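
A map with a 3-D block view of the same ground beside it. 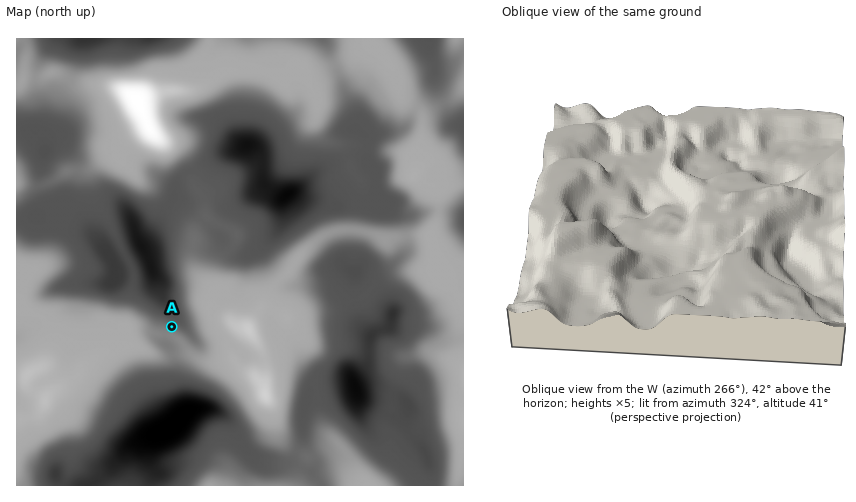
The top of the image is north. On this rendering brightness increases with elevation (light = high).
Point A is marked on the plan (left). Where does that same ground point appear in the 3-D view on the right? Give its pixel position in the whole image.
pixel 730 248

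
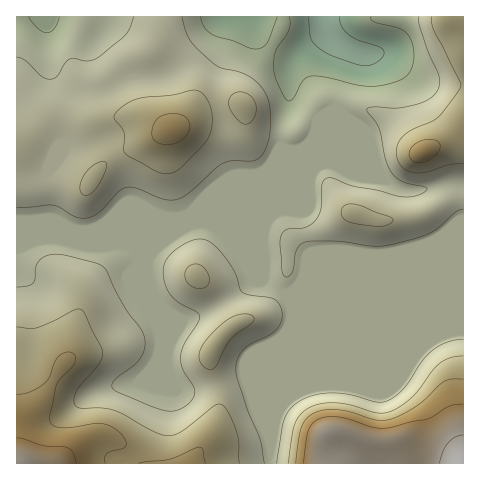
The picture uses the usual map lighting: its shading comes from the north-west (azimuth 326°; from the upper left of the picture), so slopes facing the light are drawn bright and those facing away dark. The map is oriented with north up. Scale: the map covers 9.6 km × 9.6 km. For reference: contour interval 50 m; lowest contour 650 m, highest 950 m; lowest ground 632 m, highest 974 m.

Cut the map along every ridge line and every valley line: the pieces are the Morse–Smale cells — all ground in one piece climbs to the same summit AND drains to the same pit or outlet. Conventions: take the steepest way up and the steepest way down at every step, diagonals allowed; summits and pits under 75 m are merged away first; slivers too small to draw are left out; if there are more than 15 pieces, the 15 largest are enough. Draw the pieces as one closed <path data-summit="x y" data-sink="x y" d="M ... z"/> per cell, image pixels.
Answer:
<path data-summit="17 463" data-sink="323 17" d="M297 149l-37 35-74 32-17 1-9-4-29 0-41 17-12 0-16-5-46 0 1 239 253-1 5-40 11-28 0-60 4-15 0-15-6-13-20-11 0-52z"/><path data-summit="172 130" data-sink="323 17" d="M251 16l-234 0-1 208 46 1 16 5 12 0 41-17 29 0 9 4 17-1 74-32 34-34 11-4 9-10 8-19 15-14 2-18 11-29 0-7-13-6-11-11-31 21-4 1-8-2-16-8-9-10z"/><path data-summit="423 152" data-sink="323 17" d="M463 16l-140 1 1 9 5 9 21 14 0 7-8 21-6 28-14 12-11 22-14 11-30 72-3 7 0 52 3 3 16 8 14-2 167 0z"/><path data-summit="463 463" data-sink="323 17" d="M463 290l-166 0-12 2 5 13 0 15-4 15 0 60-11 28-5 40 193 1z"/><path data-summit="463 463" data-sink="323 17" d="M322 16l-70 0 0 3 6 15 9 10 16 8 9 2 8-3 26-19z"/>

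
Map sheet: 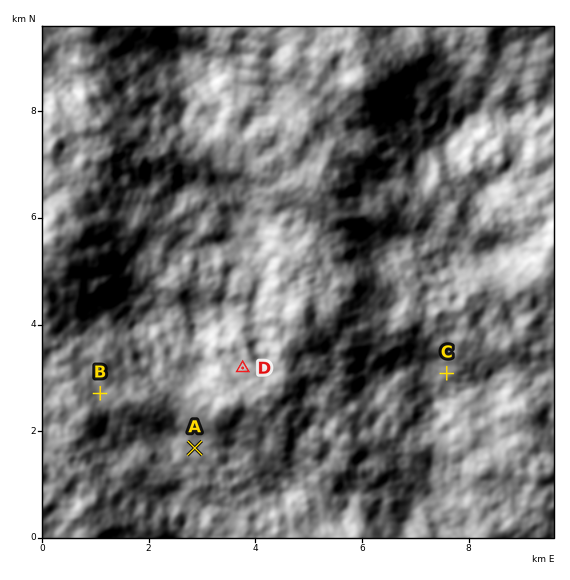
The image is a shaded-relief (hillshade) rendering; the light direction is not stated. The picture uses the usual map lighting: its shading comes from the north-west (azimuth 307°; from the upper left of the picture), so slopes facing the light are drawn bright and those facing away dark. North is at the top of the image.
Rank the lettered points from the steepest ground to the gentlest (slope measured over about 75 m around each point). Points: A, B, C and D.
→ C D B A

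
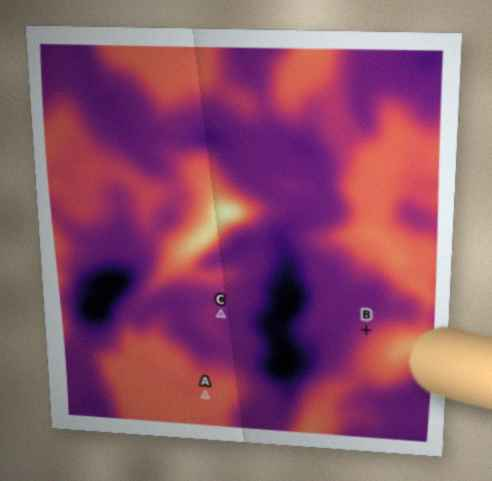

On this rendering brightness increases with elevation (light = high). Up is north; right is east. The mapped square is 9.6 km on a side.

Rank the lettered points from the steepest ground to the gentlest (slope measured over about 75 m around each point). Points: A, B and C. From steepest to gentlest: B C A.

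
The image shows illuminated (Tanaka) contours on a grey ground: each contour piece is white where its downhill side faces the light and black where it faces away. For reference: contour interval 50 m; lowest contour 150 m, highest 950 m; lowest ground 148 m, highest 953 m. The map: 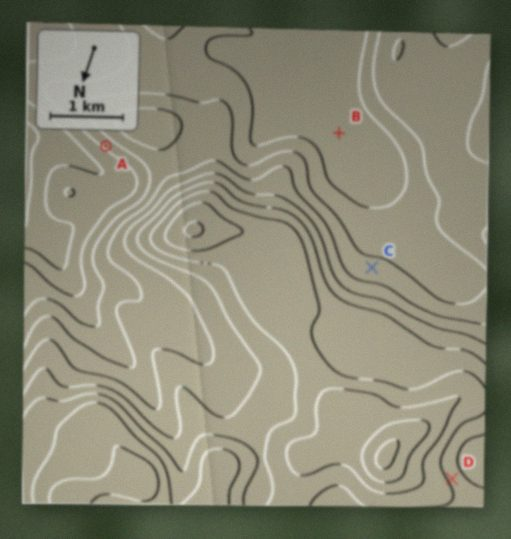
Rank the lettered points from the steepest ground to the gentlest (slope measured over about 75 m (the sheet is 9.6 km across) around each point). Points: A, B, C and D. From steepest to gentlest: A D C B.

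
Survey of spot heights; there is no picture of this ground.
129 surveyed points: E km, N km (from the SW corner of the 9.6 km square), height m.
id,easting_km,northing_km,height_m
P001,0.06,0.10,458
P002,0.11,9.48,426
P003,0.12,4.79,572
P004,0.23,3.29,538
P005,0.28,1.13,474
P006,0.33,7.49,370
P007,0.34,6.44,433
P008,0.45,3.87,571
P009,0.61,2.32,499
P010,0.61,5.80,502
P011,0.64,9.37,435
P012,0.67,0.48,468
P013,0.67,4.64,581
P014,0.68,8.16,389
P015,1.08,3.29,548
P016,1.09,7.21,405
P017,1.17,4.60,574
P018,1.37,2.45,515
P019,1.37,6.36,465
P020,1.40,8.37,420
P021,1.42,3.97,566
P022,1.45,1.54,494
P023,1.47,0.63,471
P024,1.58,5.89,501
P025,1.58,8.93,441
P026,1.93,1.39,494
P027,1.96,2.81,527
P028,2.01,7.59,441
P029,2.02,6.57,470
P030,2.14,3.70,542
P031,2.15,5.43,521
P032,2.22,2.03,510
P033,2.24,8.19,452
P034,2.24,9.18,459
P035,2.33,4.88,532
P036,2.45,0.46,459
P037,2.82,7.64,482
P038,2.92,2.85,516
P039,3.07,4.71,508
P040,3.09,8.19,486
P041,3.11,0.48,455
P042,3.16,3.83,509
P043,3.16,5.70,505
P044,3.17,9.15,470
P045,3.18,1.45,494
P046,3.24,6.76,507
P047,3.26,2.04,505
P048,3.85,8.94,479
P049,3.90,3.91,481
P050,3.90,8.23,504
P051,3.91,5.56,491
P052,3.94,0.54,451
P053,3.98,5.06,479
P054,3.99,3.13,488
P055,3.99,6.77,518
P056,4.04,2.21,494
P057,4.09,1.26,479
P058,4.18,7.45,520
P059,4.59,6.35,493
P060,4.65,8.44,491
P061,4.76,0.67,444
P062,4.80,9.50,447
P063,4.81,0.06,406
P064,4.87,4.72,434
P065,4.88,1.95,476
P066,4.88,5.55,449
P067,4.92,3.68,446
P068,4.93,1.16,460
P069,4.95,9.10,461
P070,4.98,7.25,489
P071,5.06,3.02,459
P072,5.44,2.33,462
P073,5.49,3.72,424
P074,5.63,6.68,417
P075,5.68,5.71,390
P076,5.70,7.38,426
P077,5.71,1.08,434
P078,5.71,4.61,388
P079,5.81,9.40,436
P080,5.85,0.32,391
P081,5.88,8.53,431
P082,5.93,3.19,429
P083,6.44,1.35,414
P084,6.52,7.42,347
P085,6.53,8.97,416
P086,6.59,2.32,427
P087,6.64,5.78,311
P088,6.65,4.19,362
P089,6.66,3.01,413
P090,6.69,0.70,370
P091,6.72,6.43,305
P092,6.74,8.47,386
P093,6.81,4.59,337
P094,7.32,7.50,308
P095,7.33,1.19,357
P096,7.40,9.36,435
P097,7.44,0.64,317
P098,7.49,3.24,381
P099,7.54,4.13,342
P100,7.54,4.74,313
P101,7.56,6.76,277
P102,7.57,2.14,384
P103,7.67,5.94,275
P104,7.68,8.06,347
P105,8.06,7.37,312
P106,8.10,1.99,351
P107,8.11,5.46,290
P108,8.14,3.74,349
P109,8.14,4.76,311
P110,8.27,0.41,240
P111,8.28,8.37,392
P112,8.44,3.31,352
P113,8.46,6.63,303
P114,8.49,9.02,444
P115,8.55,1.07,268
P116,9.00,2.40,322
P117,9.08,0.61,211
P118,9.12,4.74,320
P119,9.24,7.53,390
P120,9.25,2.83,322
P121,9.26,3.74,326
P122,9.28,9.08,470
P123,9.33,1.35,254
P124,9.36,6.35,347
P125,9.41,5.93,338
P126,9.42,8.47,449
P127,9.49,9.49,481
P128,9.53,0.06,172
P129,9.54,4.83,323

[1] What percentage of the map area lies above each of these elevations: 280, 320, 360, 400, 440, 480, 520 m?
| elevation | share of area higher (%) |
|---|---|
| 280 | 96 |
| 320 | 88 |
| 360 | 77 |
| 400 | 67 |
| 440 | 52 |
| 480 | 30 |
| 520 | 9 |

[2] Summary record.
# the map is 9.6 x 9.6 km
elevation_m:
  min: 168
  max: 583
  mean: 428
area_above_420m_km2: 55.4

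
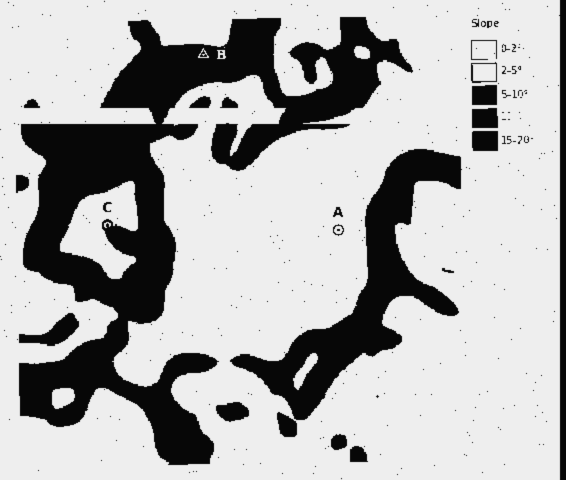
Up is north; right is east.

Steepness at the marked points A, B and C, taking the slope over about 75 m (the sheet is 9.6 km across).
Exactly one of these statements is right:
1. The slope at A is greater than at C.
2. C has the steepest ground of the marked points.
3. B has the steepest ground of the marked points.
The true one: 3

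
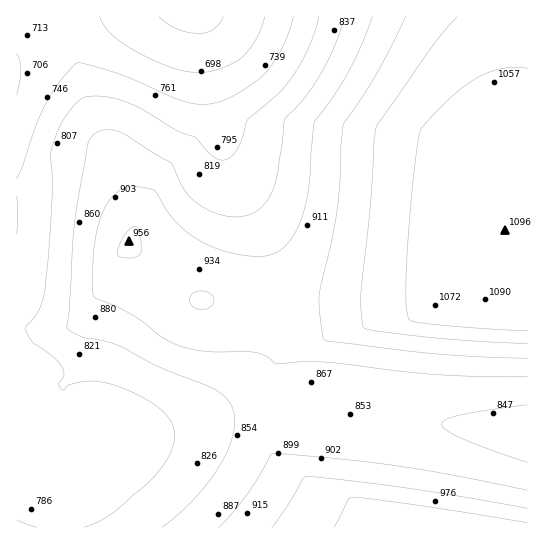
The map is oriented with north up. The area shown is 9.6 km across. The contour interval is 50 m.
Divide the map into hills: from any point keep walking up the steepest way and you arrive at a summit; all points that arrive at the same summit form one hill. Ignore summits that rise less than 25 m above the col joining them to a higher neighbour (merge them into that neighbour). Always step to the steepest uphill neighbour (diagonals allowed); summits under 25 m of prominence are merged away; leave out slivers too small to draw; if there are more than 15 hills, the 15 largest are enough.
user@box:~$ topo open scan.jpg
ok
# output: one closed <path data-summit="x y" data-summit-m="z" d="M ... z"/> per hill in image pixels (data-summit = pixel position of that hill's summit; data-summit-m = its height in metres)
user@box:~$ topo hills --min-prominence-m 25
<path data-summit="505 230" data-summit-m="1096" d="M527 16l-328 1 4 10 9 74 13 58 34 66 10 29 4 21 0 44-9 35-7 13-14 20-16 14-18 12-46 18 82-20 58-3 225 25z"/><path data-summit="127 242" data-summit-m="956" d="M198 16l-95 0-61 24-26 15 0 332 29-14 5 0 11 6 7 7 4 9 12 44 1 13 18-9 74-16 38-18 20-14 14-16 10-14 10-26 4-20-1-53-13-41-34-66-13-58-9-74z"/><path data-summit="463 527" data-summit-m="1046" d="M303 408l-66 4-68 19-42 6-32 8-12 7-13 12-5 3-12 0 4 4 3 15 0 41 468 0-1-94z"/>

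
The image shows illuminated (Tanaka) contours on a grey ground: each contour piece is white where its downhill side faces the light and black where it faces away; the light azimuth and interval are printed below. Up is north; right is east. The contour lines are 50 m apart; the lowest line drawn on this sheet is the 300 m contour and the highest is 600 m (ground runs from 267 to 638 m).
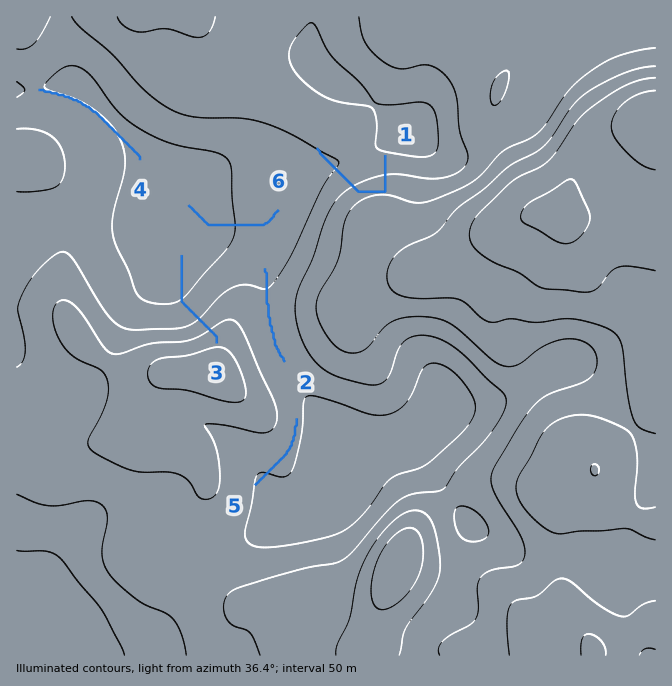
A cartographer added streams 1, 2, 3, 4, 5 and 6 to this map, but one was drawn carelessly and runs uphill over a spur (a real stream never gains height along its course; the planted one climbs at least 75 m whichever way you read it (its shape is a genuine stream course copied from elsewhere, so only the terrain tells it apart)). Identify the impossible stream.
1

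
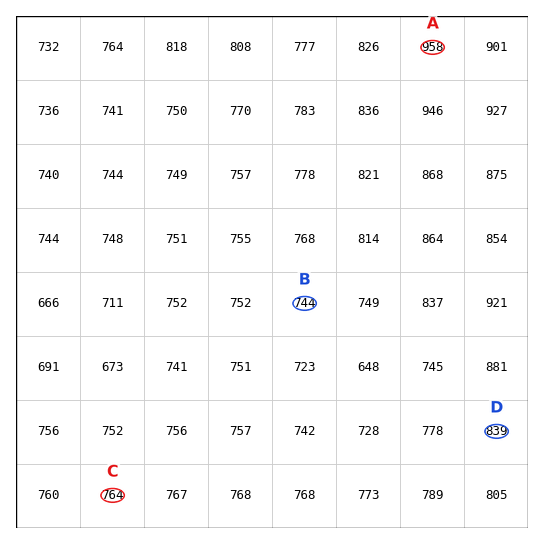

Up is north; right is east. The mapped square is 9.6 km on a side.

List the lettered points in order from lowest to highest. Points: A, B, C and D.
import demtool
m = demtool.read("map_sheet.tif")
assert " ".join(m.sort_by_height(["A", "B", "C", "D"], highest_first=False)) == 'B C D A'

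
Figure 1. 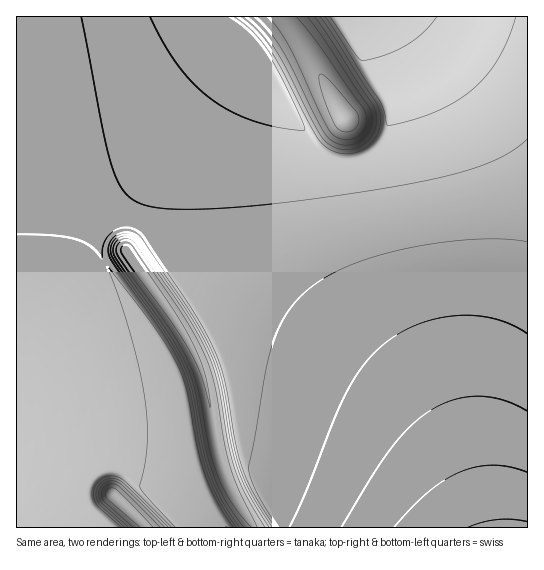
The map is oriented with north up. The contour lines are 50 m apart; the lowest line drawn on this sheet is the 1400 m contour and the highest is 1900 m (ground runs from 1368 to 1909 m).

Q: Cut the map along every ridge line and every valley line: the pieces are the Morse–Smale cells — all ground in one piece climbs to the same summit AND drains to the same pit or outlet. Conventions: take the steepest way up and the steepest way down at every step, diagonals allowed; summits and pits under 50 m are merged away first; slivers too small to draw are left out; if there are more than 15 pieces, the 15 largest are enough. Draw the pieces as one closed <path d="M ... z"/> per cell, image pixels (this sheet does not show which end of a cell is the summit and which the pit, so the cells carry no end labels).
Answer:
<path d="M217 16l-200 0 0 122 37 35 60 51 15-1 13 5 25 27 31 22 125 68 38 24 25 20 30 30 15 19 28 48 16 41 8 1-15-57-17-46-20-43-34-59-26-58-12-43-7-39-1-22-21-4-9-5-12-11-48-84-20-24z"/><path d="M527 16l-162 0 20 67 6 35-8 23-16 14-16 6 1 22 7 39 12 43 26 58 23 39 27 53 18 48 20 65 43-1z"/><path d="M129 223l-18 0-3 3-8 15 0 16 61 88 16 30 6 18 6 44 8 34 11 28 17 29 250-1-16-41-18-32-25-35-30-30-25-20-38-24-125-68-31-22-25-27z"/><path d="M17 136l-1 391 207 1 1-2-16-27-11-28-8-34-6-44-6-18-16-30-61-88 1-20 11-15-58-49z"/><path d="M363 16l-80 1 24 33 26 49 14 20 3 41 17-5 16-14 8-23-2-17-9-38z"/><path d="M282 16l-65 1 24 16 20 24 48 84 12 11 9 5 19 3-2-41-47-80z"/>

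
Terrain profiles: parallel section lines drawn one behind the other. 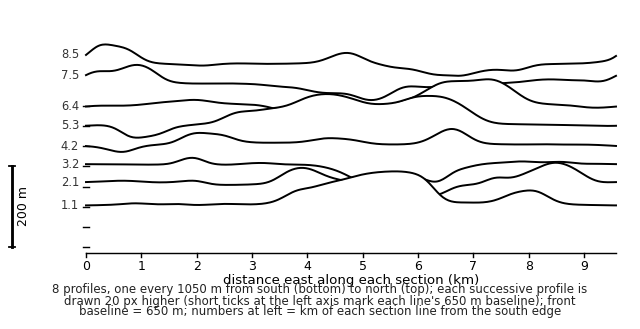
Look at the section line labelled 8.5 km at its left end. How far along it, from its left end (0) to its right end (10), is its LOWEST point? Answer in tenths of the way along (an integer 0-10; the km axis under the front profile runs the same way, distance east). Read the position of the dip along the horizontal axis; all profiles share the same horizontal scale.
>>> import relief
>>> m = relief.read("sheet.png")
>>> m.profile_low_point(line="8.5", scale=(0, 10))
7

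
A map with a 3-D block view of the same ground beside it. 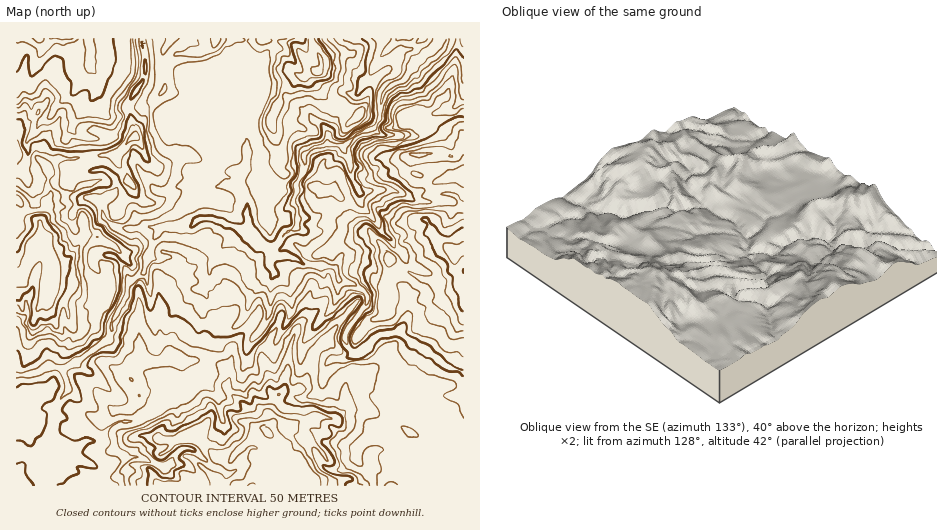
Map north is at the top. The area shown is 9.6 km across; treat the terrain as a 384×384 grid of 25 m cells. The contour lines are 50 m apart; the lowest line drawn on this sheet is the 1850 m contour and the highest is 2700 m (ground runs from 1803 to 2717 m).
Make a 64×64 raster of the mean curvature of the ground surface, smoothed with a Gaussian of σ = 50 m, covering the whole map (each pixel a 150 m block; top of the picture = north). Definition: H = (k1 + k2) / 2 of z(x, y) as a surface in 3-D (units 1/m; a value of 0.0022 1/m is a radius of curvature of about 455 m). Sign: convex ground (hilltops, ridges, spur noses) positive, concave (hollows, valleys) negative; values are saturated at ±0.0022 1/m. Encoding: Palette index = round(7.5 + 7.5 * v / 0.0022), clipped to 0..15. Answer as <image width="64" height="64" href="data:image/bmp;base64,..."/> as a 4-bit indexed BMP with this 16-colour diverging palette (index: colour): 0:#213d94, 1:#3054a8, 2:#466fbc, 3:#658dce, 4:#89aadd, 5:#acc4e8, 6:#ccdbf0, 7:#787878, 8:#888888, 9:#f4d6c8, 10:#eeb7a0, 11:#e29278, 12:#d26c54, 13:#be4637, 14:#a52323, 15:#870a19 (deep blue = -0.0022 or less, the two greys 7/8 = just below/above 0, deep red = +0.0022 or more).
<image width="64" height="64" href="data:image/bmp;base64,Qk12CAAAAAAAAHYAAAAoAAAAQAAAAEAAAAABAAQAAAAAAAAIAAATCwAAEwsAABAAAAAAAAAAlD0hAKhUMAC8b0YAzo1lAN2qiQDoxKwA8NvMAHh4eACIiIgAyNb0AKC37gB4kuIAVGzSADdGvgAjI6UAGQqHAJiXeYiYZmZGq43slZpFt3yqh4iHd8ual4eVeYiIh3h4iHRmZ3eJiaZ1fmM75FznFWiXeHd6ypefxmZneImHeHeIhJqImXVUfKn+AIk01wGDR6h3d42RBDNEeYd3d3d3h4qVeZllZ3U0hwBjBn+Ry9hIp2d4ylD9Y0aYd3eId3eIVVVplWmZqWUzbP8Y5Bq6u0mVeIvHKudlWKh3iHZ4h3d5mGZEV5h4mWNlSbABm5V8tVeIqGZshVVniJmXZ4iHdmiIZomVRFV8+q3rzN2Vcnird5q4R6VERmZ3d2aJmHeJiHhVqZd4SLzf7caMy7dlU0ub1lWIV+d4Znd2eamHaJuaqnTJh3mTVDVX2SeKzGIYe86mfIV5Ntl2Z3iZh2ZVU4iaknZ4q7kyESSNVXafgJ/bZ6uau7rP2HVniIdmeJrGh3hymZqVW8y3M0iHdoyT6EVK1laJzJmZeah3Z3iZmKSId1N8llWbh6x0RmdnXHZ1taqUR4mVV0p4h2eImYd4lImJuhlWebc0fLZmdmadQl2GoltTETSFendneIiHZmdWiZmaYVmKhFeap2Z2Zncn2DxX7sn4RWWpZ3d4iHd4h3SKmZugiqlFiamGZ3dmVXy0KlmkxLp0aKlmh4iHeIiaxjNGnlXsg1e7qHZnd3ZmZ7U6OIPUW4R4mmeHeId3iJmlZjI2J4U2iriWVmZ5d2ZY6CY7Vfo4pWiuuZiId4iIlCN7pjVzFd3Ld6mZmZqpiZrII6pFyiinNWjMqYiIiZgzelqZZ6swPNhZmJeKu6mphpw0+kW7J7hBYgSbmIiYU0qISodYa5gAdXh6hWqoZ3dVzCPMVb0nuY3gUBrKh1QmqYdMhTWXrIMAaKqWaIZmd2itYF2DnzOczRP5BL3mFGeIhRukNtW7m6CamoV3l3aId1nEB/J/oGndAvxQAVKZl3inCPgul8iskGirhZaIhnh2M51A2Q70Fa+Av6hlIsuYZokp95s7hnuAS8x1poiIZpqlK/BPB/tgbfAM/KuReYiHjUDZuiyHebQJrHWnaIhYmKs19g+AurYH/wHKy7RoiHdbssq7OYRoywCPZLh2iFeIinL3D6CqjVB/8AvIhYZWhmywiutHZ1eegI9yuIdpdoZ5ktkLoptq0Vj8DNiFiZq2bKQanXepZ3zQT1O3iHVYeJqFeilze4XDO8QJ2IVmRYh7mxp8lthXetA/Nsd3dleIqnZ2SVV6xbVVAJzHZlV7hpy7KXqmxlZ7wwgayZipdHmYdnc2WGnWtANZ2Khmi7dDqolXiqe1VYyQlA7Id3d0ioh3eFSZmrTCfLrDmVu3VFq2anaJmYRGv4H8DJh4iaZpiImWPblgABFqh0WMp0ZmVsZbhnqMxShkHLUDRYmXmEiIiLgmICrqmjdWeb+Qeph5xjuXi4XHIxTPzFHsqZh4ZpiYdztour3cRERF3RGGiZvJTbepl1xWv/d9scl3d3eGaXUycd6nd4uYhozwXIhnq4g5uNtlLJz5ZlqTWYiYiJqYiijyLZaGaIe5ryBXequ3ejSbuqcbqqEABFUUQ2e6p3VCW8gBFGVnVbz1C5aGq2WKRq9zVV+yMGh3RmVmQmdSNXW7qec7mod4nbBN67mac1tYz7dhP8YM+3V4d4iFMke8c6qY1xVWmHeYBfqL3uy3SZc0h4UeqB7YN7qYeJmZqpljqYdGLKdVaHBfl7yniJln2ynnemEzKJlI/sqHeJmYimWoeYB5mXeaVLh4mRAAJFf2N7yYcQRRWK10Wah3eImZKKiK4UuKiasxRncQOby6uKNEuUW/yYcX7VJlV4h2Z3Val3mhDfuaqQUyADiWZoqWo1eWRXre/D33Nbl3d3iHhZmHebMO6Gq1DbqoiJqFVVVEh6tlVEVyS7JXuXd3d3iWeHd5/wOJa8F6WrqqvKh2ZTWY2UVmZTW7YnrKdmd3d2ZXd5mIUIx60CKlZ2d1VmVVkM/Im8qpiccjzHiYiZmZmXeIidkw3dagiv27u5iIecbxymjKu83c6gX3Vomph3eIdnZ6yRB5/CG926nP//7d17C3lFR4dma/StRWh4d4d3d2ZpqURAAAAa2c2YmYmJVasFqmJJQiMgn/hWZnd3iHeHZXqoZ5mwnAC3oiAhNmZXvaCcmDN6vIZ99kVmd3eId4dljbeKz8BvwAADYhR1VmbMpEfJZMy5N43ZRWeId4h3h2W/hpmqJEr8lAzO+pmZi7x6UG10aGMSbmxUd4iHiHd3Zb9kZ1Fplp//AI7oZVeHl7b1H5ZGZGfKSmNnd3eId3dkf9Z3RqmYe/sBvt3KhDK01d01l2Z2WPklhlZ3d3iHd3VK+TZmeIuY/RCrqbqqY2SFf7ZHh3Zmn5R7iImHeId3dkbYZkepqVB/QKuWhJ3sFmScZnWYZ2Vf9kjJiId4h3d3VKm2aZZCZC6AKmdliesHZJlWhlpYdUf8Vbdnd3eHd3dUaZnHRmm3KMUACFiHvheFiWeJd1h2U49UtlZ3d3d3d1WKvKruhmZzu8oGSHevB5V5h4hzeYdjf2OmRVVneId3SdzEnOuIWKNrvHBoeJ83plmIiZJ4d2Nvc5lmZkVod3dVfUbGzYVLdSiqgSaHj1eqO6magJqHY39kbMzMllZmV1alPof6h52GUpuXMUZtZ8cF2rvAeIdjr1Q5mZitVmZZczLPPsd5nNmVG86TBGxjM9ExKdHKh1b+amV3Z4/Kq5/7u7JuMiIxdmySNP+ASX"/>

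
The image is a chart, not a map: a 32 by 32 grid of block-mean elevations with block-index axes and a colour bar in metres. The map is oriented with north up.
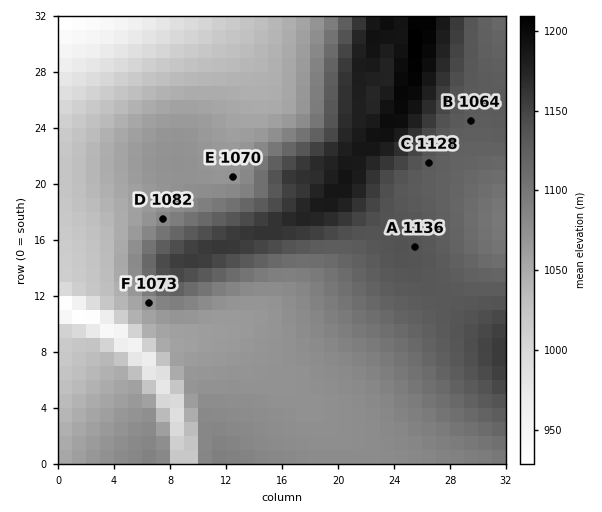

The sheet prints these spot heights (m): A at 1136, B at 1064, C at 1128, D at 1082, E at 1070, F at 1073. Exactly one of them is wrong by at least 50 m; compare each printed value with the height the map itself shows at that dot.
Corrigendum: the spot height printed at B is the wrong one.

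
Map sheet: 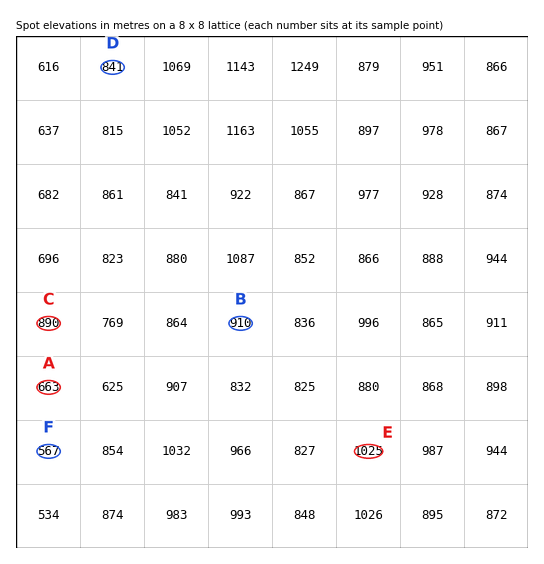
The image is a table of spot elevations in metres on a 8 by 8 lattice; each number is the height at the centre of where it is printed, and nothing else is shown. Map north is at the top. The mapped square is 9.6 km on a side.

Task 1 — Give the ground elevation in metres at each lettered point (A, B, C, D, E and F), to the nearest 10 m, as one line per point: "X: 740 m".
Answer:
A: 660 m
B: 910 m
C: 890 m
D: 840 m
E: 1030 m
F: 570 m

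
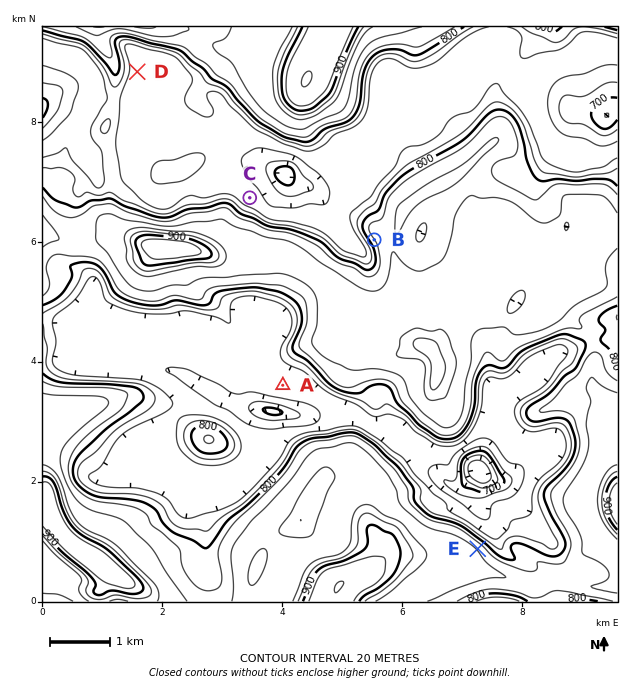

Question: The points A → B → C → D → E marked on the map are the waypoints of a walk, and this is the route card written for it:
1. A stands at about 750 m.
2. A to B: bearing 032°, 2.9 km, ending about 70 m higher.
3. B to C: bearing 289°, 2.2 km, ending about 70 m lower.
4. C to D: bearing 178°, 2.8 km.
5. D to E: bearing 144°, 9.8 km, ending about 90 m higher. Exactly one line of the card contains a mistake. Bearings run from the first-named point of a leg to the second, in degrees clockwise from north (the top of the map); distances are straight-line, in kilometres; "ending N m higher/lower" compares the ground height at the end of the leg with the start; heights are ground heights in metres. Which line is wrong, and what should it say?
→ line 4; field bearing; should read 318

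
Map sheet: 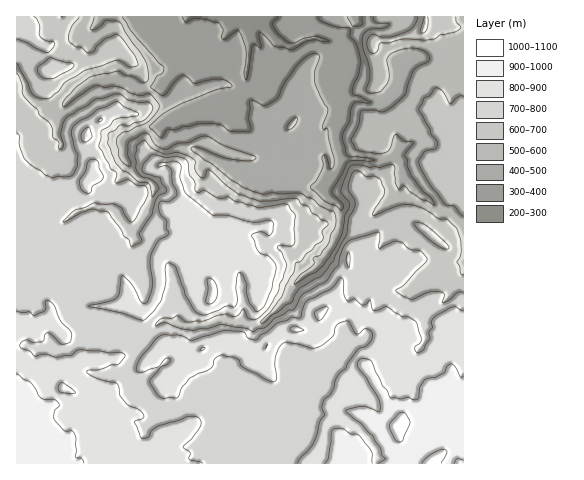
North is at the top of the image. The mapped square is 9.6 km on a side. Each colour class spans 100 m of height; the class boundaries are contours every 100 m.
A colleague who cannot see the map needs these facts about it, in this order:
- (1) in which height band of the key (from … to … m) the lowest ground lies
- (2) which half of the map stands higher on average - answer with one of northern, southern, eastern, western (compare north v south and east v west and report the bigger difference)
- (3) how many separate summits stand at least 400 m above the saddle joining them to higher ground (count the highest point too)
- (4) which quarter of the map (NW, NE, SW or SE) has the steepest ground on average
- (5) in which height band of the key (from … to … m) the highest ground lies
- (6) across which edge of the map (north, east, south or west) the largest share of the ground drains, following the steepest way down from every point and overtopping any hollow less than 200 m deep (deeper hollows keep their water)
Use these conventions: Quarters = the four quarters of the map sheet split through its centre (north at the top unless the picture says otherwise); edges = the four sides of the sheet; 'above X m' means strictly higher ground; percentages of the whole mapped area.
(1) The lowest ground lies in the 200–300 m band.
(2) The southern half stands higher on average than the northern half.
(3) Counting only tops that stand 400 m proud, the map has 1 summit.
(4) The north-west quarter is the steepest part of the map.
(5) The highest ground lies in the 1000–1100 m band.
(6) Most of the ground drains across the northern edge.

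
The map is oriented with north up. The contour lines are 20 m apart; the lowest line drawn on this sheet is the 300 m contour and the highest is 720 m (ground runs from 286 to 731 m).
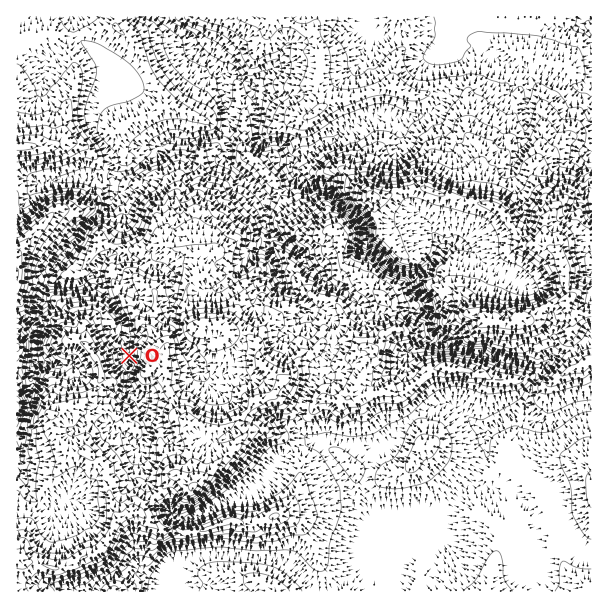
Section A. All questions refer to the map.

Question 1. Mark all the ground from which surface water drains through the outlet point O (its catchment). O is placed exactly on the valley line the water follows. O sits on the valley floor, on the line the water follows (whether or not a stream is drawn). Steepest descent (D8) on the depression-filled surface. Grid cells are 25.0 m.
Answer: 3.587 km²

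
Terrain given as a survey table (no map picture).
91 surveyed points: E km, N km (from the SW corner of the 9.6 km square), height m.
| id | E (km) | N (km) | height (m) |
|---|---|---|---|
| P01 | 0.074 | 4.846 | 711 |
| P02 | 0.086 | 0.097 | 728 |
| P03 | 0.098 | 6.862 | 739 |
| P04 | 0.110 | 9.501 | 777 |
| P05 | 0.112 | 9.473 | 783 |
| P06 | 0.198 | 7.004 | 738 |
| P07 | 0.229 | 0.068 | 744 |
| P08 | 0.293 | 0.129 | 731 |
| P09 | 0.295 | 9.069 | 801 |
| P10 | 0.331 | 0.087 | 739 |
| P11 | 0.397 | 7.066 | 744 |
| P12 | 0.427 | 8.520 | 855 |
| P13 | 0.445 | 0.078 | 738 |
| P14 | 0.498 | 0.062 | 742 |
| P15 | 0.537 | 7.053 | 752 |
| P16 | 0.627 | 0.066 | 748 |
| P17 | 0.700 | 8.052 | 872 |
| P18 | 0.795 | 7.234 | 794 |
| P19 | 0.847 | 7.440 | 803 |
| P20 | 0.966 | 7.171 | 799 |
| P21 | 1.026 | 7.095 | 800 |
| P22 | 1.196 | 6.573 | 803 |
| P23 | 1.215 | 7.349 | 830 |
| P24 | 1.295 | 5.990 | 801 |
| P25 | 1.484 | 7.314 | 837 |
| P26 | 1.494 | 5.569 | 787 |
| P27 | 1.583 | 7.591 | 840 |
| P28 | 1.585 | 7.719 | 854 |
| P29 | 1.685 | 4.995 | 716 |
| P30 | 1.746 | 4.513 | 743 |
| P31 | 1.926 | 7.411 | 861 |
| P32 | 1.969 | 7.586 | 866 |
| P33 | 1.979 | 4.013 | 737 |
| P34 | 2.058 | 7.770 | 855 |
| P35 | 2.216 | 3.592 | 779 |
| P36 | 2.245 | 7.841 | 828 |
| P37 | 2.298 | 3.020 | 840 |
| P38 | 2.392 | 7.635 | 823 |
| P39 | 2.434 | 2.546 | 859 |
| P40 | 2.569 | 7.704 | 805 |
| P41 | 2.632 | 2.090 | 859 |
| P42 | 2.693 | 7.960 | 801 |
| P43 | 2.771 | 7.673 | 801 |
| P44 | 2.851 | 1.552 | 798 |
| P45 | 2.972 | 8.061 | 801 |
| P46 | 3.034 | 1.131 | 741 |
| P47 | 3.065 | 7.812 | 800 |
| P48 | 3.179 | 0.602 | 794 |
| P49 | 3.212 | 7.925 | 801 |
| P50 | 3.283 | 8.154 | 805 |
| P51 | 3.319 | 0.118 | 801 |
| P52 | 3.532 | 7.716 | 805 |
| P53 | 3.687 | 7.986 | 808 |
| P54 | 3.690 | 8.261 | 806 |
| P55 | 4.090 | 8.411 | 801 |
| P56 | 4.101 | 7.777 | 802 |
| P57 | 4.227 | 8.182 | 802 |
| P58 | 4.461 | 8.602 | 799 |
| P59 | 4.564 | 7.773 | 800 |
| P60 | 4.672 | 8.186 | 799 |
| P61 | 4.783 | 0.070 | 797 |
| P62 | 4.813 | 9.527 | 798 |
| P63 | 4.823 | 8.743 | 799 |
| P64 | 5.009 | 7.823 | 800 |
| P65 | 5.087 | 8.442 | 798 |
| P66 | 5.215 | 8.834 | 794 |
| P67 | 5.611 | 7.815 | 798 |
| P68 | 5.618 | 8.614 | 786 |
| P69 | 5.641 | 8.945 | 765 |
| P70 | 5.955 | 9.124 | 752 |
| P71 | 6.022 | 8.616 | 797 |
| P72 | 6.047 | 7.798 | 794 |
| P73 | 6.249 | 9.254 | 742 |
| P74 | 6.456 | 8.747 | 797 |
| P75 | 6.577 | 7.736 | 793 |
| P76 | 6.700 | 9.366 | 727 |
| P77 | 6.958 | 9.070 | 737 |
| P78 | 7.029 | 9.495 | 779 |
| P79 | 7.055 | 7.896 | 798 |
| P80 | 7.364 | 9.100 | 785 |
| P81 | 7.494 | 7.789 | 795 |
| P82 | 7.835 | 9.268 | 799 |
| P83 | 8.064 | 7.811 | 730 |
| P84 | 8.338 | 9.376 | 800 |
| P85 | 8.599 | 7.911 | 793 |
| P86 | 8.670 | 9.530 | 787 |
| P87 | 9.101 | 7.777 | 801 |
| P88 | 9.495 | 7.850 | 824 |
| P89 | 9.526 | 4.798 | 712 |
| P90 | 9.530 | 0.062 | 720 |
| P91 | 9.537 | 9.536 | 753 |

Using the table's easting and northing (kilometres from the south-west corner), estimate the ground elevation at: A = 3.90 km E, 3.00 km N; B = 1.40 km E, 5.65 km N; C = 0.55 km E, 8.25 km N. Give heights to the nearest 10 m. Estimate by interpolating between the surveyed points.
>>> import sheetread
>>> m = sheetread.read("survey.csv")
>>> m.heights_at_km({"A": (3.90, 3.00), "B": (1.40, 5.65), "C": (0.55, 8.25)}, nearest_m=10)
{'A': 800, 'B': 800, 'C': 880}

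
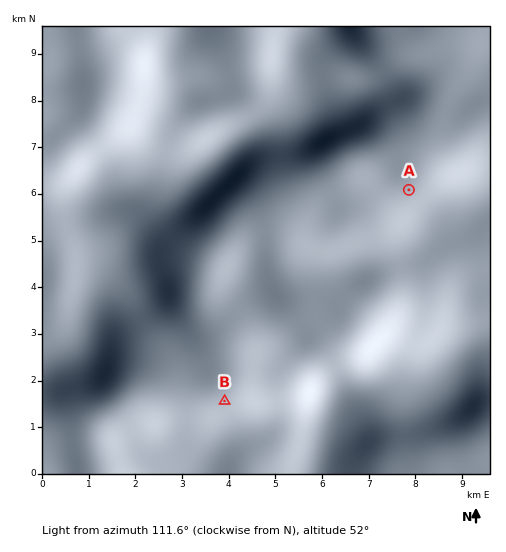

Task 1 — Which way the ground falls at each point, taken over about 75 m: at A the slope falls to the S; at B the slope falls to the S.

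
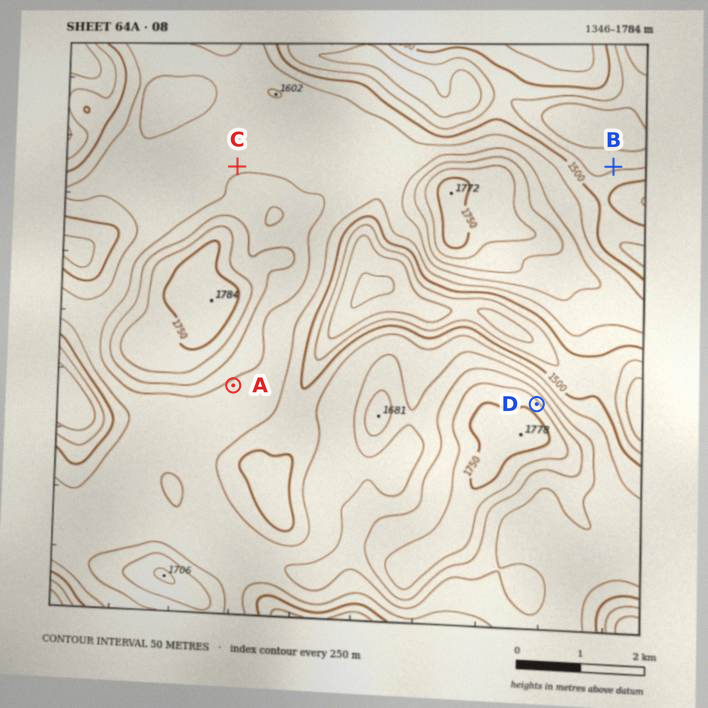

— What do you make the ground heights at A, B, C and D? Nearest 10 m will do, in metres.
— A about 1590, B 1440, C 1580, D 1720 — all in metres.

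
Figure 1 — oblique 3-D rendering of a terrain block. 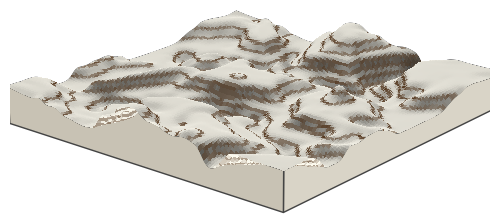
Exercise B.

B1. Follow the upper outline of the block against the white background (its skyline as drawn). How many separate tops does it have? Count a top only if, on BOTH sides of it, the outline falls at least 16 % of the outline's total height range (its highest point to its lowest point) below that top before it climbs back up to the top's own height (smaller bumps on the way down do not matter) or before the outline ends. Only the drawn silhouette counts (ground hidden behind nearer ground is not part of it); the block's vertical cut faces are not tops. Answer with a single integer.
2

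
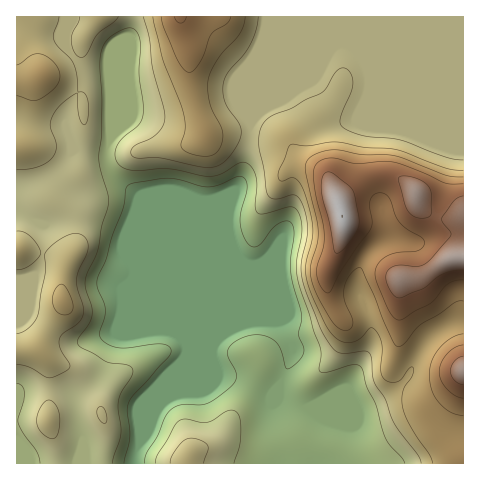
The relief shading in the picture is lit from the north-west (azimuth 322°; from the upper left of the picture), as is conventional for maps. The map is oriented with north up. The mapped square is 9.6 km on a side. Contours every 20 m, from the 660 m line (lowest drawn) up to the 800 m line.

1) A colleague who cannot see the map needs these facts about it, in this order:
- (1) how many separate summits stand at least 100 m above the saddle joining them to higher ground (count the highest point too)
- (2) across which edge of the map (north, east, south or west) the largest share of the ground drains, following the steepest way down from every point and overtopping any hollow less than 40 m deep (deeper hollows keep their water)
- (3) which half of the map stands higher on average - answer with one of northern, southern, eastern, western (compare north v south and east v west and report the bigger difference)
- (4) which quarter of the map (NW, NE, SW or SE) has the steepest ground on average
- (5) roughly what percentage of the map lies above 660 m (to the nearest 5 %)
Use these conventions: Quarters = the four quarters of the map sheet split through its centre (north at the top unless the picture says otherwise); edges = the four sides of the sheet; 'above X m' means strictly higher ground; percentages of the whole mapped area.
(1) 1 summit rises at least 100 m above its surroundings.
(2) The largest share of the runoff leaves by the southern edge.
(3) The eastern half stands higher on average than the western half.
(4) Slopes are steepest in the south-east quarter.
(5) Roughly 85 % of the ground is higher than 660 m.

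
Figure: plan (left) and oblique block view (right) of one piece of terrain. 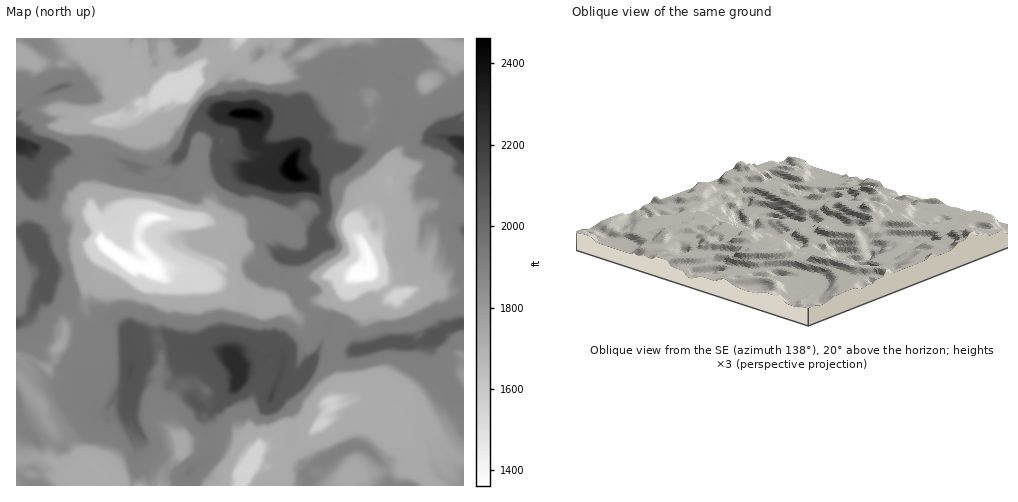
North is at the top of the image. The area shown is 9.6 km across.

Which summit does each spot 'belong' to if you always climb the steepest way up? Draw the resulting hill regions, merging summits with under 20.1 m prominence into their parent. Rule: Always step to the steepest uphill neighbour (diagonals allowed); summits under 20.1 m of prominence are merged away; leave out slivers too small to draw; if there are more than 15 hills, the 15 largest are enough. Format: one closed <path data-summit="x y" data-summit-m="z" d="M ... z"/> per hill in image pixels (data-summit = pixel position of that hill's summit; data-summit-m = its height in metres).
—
<path data-summit="290 168" data-summit-m="750" d="M431 38l-101 0-23 15-10 4-19 13-6 1 5 3 7 1 4 9 0 12 2 6-2 21 2 3-10 3-8 7-5 5-4 10-5 4-9-1-4 2-7 0-9-5-8-9-17 1-4 3-4-5-28-11-5-7 1-19-4-8-9 8-5 0-14 13-14-2-22 7-3 4-6 30 11 17-7 34 9 19 2 17 14 12 15 9 26 7 17-2 18 3 17 11 14 5 16 12 18 0 6 6 10-3 14 6 10 7 7-3 11-11 19-3 10-8 7-15 6-4 8 2 4-7 22-6 6-4 3-5 1-7-5-7-14-3-6 4 7-9 10-3 9 0 2-3-1-8-7-4-12 0-5 5 0-3 13-23-5-14 0-8 15-23 6-30 4-7 5-2 9-22 27-20 4-8-2-5-14-5z"/><path data-summit="238 368" data-summit-m="694" d="M174 269l-18 3 7 7 0 12-1 14-5 10 1 25 4 4 0 7-7 48 3 19 23 22 1 10-20 24-1 11 78 1 19-37 4-4 19-15 31 1 12-10 0-6 7-8-1-6 7-4 2-10-7-23 0-14 4-6-2-6 23-19 1-6 8-10 0-4-7-13 0-13-9 5-6 13-10 8-19 3-11 11-7 3-10-7-14-6-10 3-6-6-18 0-16-12-16-6-12-8z"/><path data-summit="131 371" data-summit-m="649" d="M115 254l-14 23-15 9-1 22-20 16 0 11-9 15 0 9-4 5-5 4-19-9-4 3 2 7-5 9 9 15 10 11 6 16 11 14 7-3 9 1 21-16 16-1 2 2 1 12-5 21-4 11-8 7 9 13 0 5 55 0 2-12 20-24-1-10-23-22-3-19 7-48 0-7-4-4-1-25 5-10 1-26-9-9-23-6z"/><path data-summit="435 337" data-summit-m="639" d="M360 272l-1 14 7 13 0 4-8 10-1 6-23 19 2 6-4 6 0 14 7 23-2 10-7 4 1 5 38-9 15 9 12 11 14-7 10 1 6 8 0 7 15 12 22-10 1-136-24 0-24-3-20 7-12-14-12-8z"/><path data-summit="40 246" data-summit-m="639" d="M22 208l-6 1 0 131 24 8 15 2 9-12 1-14 20-16 1-22 15-9 13-24-12-10-2-17-8-13-17-3-14 8-12 0z"/><path data-summit="244 113" data-summit-m="751" d="M235 47l-5 9-9 8-8 1-10-3-7 8-4 11-19 3-12 12 3 8-1 19 5 7 28 11 4 5 4-3 17-1 8 9 9 5 7 0 4-2 9 1 5-4 4-10 5-5 8-7 10-3-2-3 2-16-2-23-2-7-5-3-10-3-15 2-8-3-11-14z"/><path data-summit="463 142" data-summit-m="693" d="M460 53l-3 1-4 11-27 20-9 22-5 2-4 7-6 30-15 23 0 8 5 14-13 23 0 4 5-6 5-1 10 2 5 5 22-13 12 1 14 6 12-2 0-155z"/><path data-summit="17 142" data-summit-m="694" d="M18 56l-2 0 0 152 33 10 12 0 14-8 17 3-1-10 3-8 4-22-11-17 0-5 8-28-17 0-4-9-7-4-32-2-10-11 4-5-3-10 9-17z"/><path data-summit="328 459" data-summit-m="582" d="M369 397l-12 1-25 9-7 6-1 8-33 33-14 3-11-7-7-1-6 12 13 6 4-1 8 2 8 8-2 10 64 0 5-13 18 1 34-7 6 1 4-6 0-5-15-33-10-14z"/><path data-summit="59 88" data-summit-m="616" d="M104 38l-16 0-25 26-29 0 0 6-8 12 3 10-4 5 13 12 33 3 7 11 18-1 22-7 14 2 6-3 8-9-6-3-3-7-3-3-19-1-7-26 1-19z"/><path data-summit="192 39" data-summit-m="584" d="M237 38l-132 0 4 8-1 19 7 26 19 1-5-6 0-4 8-7 4 6 0 8-4 8 4 6 10 1 22-20 19-3 4-11 19-19 17-6z"/><path data-summit="463 230" data-summit-m="624" d="M431 205l-8 1-9 7-9 3-1 8-2 3-9 0-13 6-2 6 4-4 14 3 4 4 1 7-5 9-27 9-2 7 9-4 16-1 20-7 10 6 1 11-5 10 22 3 24-1 0-80-12 1z"/><path data-summit="463 477" data-summit-m="562" d="M411 422l-12 0 16 35-3 11 14 11 5 7 32 0 1-26-9-4-29-30-1-3-8 1z"/><path data-summit="40 485" data-summit-m="574" d="M38 457l-22 3 1 26 88-1-1-3-23 0-11-5-14-14z"/><path data-summit="259 54" data-summit-m="570" d="M281 38l-42 0-4 10 2 8 5 8 10 8 7 1 12-2 1-8z"/>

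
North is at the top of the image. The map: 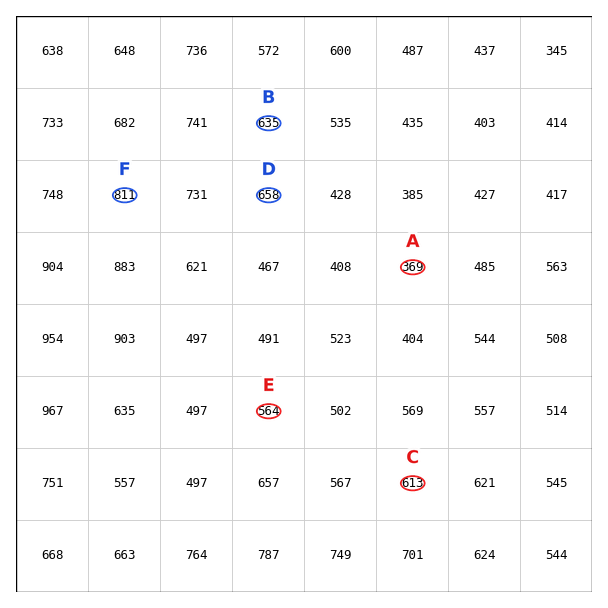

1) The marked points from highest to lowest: F D B C E A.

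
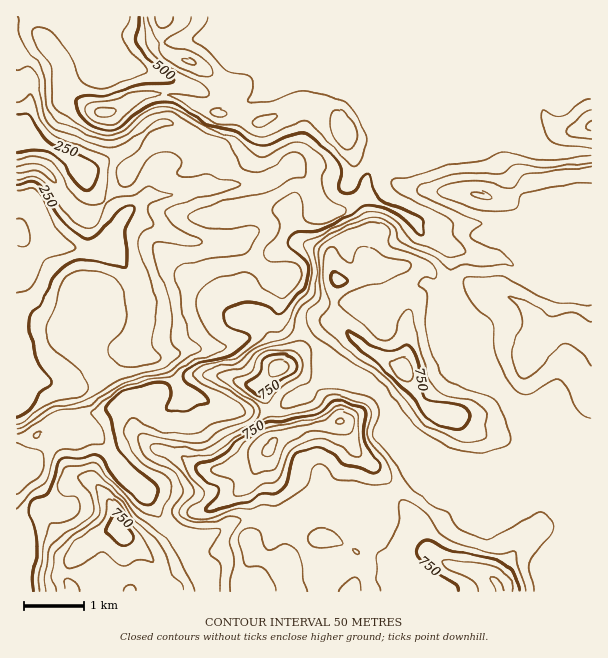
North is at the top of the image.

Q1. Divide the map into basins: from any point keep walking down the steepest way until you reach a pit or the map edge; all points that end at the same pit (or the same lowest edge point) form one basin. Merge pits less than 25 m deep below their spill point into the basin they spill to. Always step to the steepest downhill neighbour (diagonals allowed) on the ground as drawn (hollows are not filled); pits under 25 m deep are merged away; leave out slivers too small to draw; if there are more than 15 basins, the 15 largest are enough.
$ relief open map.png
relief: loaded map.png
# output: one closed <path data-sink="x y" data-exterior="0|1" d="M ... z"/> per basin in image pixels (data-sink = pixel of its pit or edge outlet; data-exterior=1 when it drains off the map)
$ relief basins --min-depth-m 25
<path data-sink="17 201" data-exterior="1" d="M591 16l-575 1 1 11 10 0 11 4 18 24 8 15 2 21 5 5 27 15 13 0 18-10 19 24 14 14-10 5-19 19-25 36-19 17-9-3-13-11-15-26-7-7-6-2-12 0-11 3 0 267 7 1 13-5 5 2 19 19 8 18 6 5 15 2 14 12 12 18 3 18-23 10-14 10-6 2-17-14-14-24-6-1-21 5 0 76 575-1z"/><path data-sink="17 140" data-exterior="1" d="M27 28l-11 1 0 141 23-2 6 2 7 7 15 26 13 11 9 3 19-17 25-36 19-19 10-5-14-14-19-24-18 10-13 0-27-15-5-5-2-21-4-11-20-25z"/><path data-sink="17 456" data-exterior="1" d="M38 434l-22 6 0 75 14-1 8-3 6 1 14 24 17 14 6-2 14-10 22-9-2-19-12-18-14-12-15-2-6-5-8-18z"/>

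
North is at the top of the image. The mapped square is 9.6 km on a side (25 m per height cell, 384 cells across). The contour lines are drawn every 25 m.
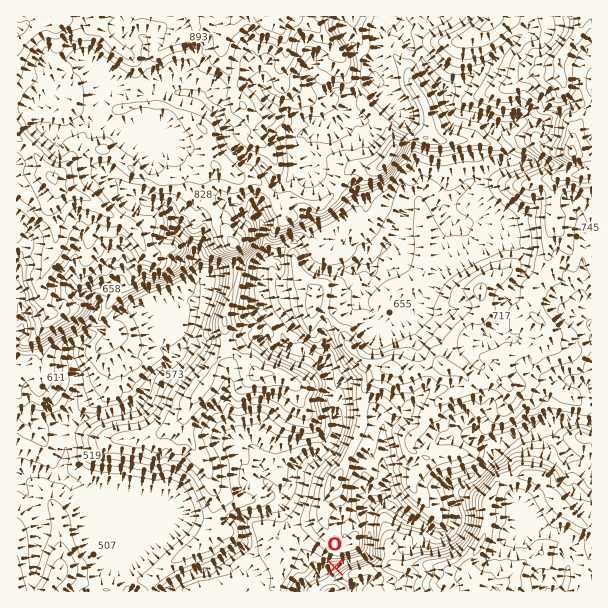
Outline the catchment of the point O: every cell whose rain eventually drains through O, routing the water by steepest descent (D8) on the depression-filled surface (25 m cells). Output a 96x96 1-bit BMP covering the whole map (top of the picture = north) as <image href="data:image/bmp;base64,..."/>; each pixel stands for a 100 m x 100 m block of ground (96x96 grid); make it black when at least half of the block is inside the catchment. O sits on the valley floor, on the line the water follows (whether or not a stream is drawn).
<image width="96" height="96" href="data:image/bmp;base64,Qk2+BAAAAAAAAD4AAAAoAAAAYAAAAGAAAAABAAEAAAAAAIAEAAATCwAAEwsAAAIAAAAAAAAA////AAAAAAAAAAAAAAAAAAAAAAAAAAAAAAAAAAAAAAAAAAAAAAAAAAAAAAAAAAAAAAADwADgAAAAAAAAAAAH///gAAAAAAAAAAAH///wAAAAAAAAAAAH///4AAAAAAAAAAAD///4AAAAAAAAAAAH///8AAAAAAAAAAAP///8AAAAAAAAAAAP///8AAAAAAAAAAAf///+AAMAAAAAAAAf///+AAcAAAAAAAAf///+AA8AAAAAAAAP///+AB8AAAAAAAAP///+AD8AAAAAAAAP///+AH8AAAAAAAAH////AP8AAAAAAAAH////gP8AAAAAAAAD//////8AAAAAAAAD//////8AAAAAAAAB//////8AAAAAAAAB//////8AAAAAAAAA//////8AAAAAAAAA//////8AAAAAAAAAf/////8AAAAAAAAAf/////4AAAAAAAAAf/////4AAAAAAAAAf/////4AAAAAAAAAf/////4AAAAAAAAAf/////4AAAAAAAAAP/////wAAAAAAAAAP/////gAAAAAAAAAP////+AAAAAAAAAAH////wAAAAAAAAAAD//gAAAAAAAAAAAAB//AAAAAAAAAAAAAAAcAAAAAAAAAAAAAAAAAAAAAAAAAAAAAAAAAAAAAAAAAAAAAAAAAAAAAAAAAAAAAAAAAAAAAAAAAAAAAAAAAAAAAAAAAAAAAAAAAAAAAAAAAAAAAAAAAAAAAAAAAAAAAAAAAAAAAAAAAAAAAAAAAAAAAAAAAAAAAAAAAAAAAAAAAAAAAAAAAAAAAAAAAAAAAAAAAAAAAAAAAAAAAAAAAAAAAAAAAAAAAAAAAAAAAAAAAAAAAAAAAAAAAAAAAAAAAAAAAAAAAAAAAAAAAAAAAAAAAAAAAAAAAAAAAAAAAAAAAAAAAAAAAAAAAAAAAAAAAAAAAAAAAAAAAAAAAAAAAAAAAAAAAAAAAAAAAAAAAAAAAAAAAAAAAAAAAAAAAAAAAAAAAAAAAAAAAAAAAAAAAAAAAAAAAAAAAAAAAAAAAAAAAAAAAAAAAAAAAAAAAAAAAAAAAAAAAAAAAAAAAAAAAAAAAAAAAAAAAAAAAAAAAAAAAAAAAAAAAAAAAAAAAAAAAAAAAAAAAAAAAAAAAAAAAAAAAAAAAAAAAAAAAAAAAAAAAAAAAAAAAAAAAAAAAAAAAAAAAAAAAAAAAAAAAAAAAAAAAAAAAAAAAAAAAAAAAAAAAAAAAAAAAAAAAAAAAAAAAAAAAAAAAAAAAAAAAAAAAAAAAAAAAAAAAAAAAAAAAAAAAAAAAAAAAAAAAAAAAAAAAAAAAAAAAAAAAAAAAAAAAAAAAAAAAAAAAAAAAAAAAAAAAAAAAAAAAAAAAAAAAAAAAAAAAAAAAAAAAAAAAAAAAAAAAAAAAAAAAAAAAAAAAAAAAAAAAAAAAAAAAAAAAAAAAAAAAAAAAAAAAAAAAAAAAAAAAAAAAAAAAAAAAAAAAAAAAAAAAAAAAAAAAAAAAAAAAAAAAAAAAAAAAAAAAAAAAAAAAAAAAAAAAAAAAAAA="/>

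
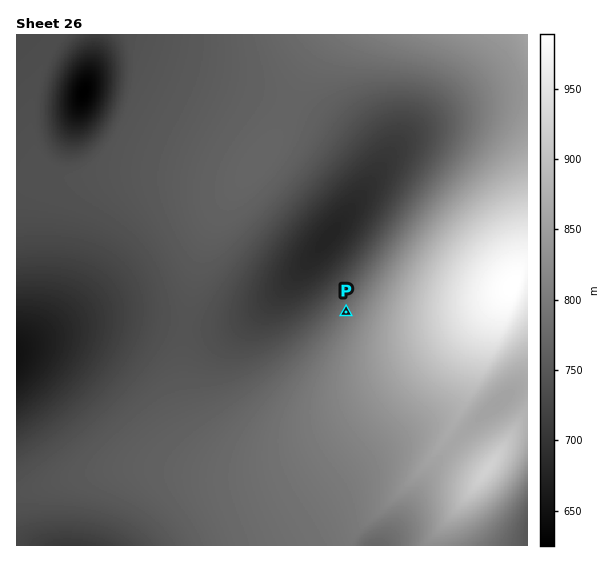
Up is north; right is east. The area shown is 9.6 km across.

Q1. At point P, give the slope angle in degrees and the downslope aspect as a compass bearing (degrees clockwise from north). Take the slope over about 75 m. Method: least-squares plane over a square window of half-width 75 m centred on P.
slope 6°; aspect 305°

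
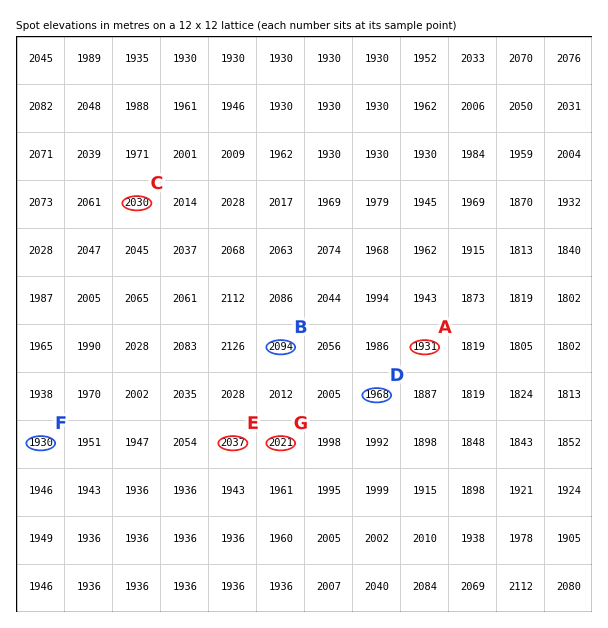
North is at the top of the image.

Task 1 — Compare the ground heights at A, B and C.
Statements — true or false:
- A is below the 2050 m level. true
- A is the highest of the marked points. false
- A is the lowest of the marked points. true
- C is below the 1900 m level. false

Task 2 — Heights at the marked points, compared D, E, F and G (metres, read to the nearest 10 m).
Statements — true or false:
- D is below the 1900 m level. false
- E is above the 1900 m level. true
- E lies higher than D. true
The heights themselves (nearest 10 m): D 1970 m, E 2040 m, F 1930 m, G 2020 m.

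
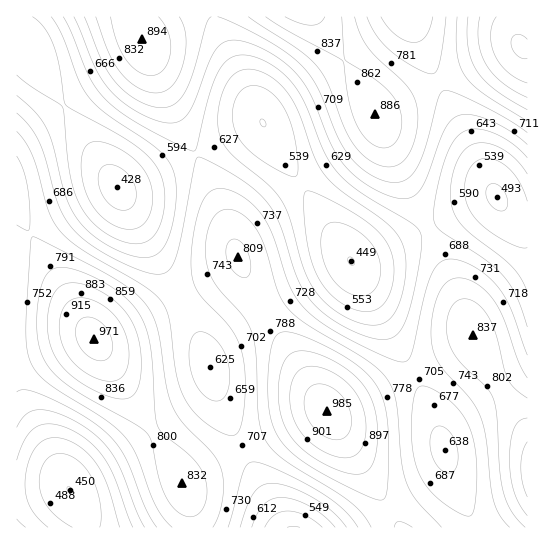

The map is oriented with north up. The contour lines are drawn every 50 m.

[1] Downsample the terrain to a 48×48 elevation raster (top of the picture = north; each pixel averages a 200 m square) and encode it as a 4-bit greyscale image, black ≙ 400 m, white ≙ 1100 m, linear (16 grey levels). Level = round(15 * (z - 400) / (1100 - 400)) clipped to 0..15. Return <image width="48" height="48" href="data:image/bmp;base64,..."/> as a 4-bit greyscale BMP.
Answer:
<image width="48" height="48" href="data:image/bmp;base64,Qk32BAAAAAAAAHYAAAAoAAAAMAAAADAAAAABAAQAAAAAAIAEAAATCwAAEwsAABAAAAAAAAAAAAAAABEREQAiIiIAMzMzAERERABVVVUAZmZmAHd3dwCIiIgAmZmZAKqqqgC7u7sAzMzMAN3d3QDu7u4A////AEQzIiIjRWeIiIdlQzIjNFZ4iZiHd3d3iUMyISIzRniJmIdlRDM0RWeIiIiHdmd4mUMiERI0VniZmYdmVERFVniImIh3Zmd4mkMhERI0VoiZmYd2VVVWd4iZmId2Zmd4m0MhESI0Z4mZmYd2ZmZniJmZmIdmZmeJq0MiEiNFZ4mZmId2ZmeImaqpmHdlVWeJq0MiIjRWeImZmId3d3iZqruqmHZlVWeJq0MzMzRWeImZiHd3d4mau7u6mHZlVWeJq1QzNEVniJmIh3dneImrzMy6mHZlVmeJqlRERVZ4iZmId2ZneJq8zMy6mHZlVmeJmmVVVneImZiHdmZneJq8zMy6mHZmZneJmmZmZ4iZmZiHZmZneJq8zMy6mHZmZ3iJmWZneJmqqZh3ZVVmeKu8zMuph3Zmd4iZmXd4iaq6qph2ZVVmeKq8zLqph3d3eIiZmHeJmru7uph2VVVmeJq7u6qYd3d3iImZiHiJq7zLuph2VVVneJqqqpmHd2d3iJmZh3iau8zMuph2VVVniJmqmYh2Zmd4iZmZh3iavMzLuph2VVZniJmZiHZmVmd4mZmYdniavMzLqYdmVWZ3iImId2VVVWZ4mZmYdniavMy7qYdmZmZ3iIiHZlRERVZ4mZmYdniau7u6mHdmZmd4iIh2VEMzRFZ4iZmHZXiaq7qpiHZmZneIiIdlRDIjNFZ4iZiHZXiZqqqYh2ZmZ3iIiHdlQyIiM0VniIh2VXiJmZiHdmZmZ4iJiHZUMiESI0Vnd3dmVHiImId2VVVWZ4iZiHZUMhESI0Vmd3ZlRHiIh3ZlRERWZ4iZiHZDIhESM0VmZmVUQ3iHdmVEM0RWZ4iZh2VDIhEiNEVmZlVEM3d3ZlQzMzRFZ4iIh2VDIiIjNFVVVUQzM4d3ZUMiIiNFZ4iIdmVDIiIzRVVVVEMzM4d2VDIhEiNFZ3iHdlRDMzNEVWZlVDMiI4d2VDIRESNFZnd3ZVQzMzRVZmZlVDIiI4dlQyERESNFZndmVUQzNEVmd3dlRDIiI4dlQyERESNFVmZlVEMzRFZneHdlVDIiNIdlQyEREjNFVmVVRDM0RWd4iId2VDMzNHdlQyERIjRFVVVEMzM0VneJmZh2VEMzRXZUMyIiM0RVVVRDMzM0VniZqZh2VUREVnZUMyIjNFVWZVQzIiNEZ4maqpiHZVVVZ2VUMzM0RWZmZVQzIiNFZ4mqqpmHZlVmeFVEMzRFVmd3ZVQzIjNFaJqqqpmHdmZ3iVRDM0RWZ3h3ZlQzIjRWeJqqqpmHd3eImkQzNEVneIiIdlQzMzRWeJqqqpiId4iZq0MzNFZniZmYdlRDM0VniZqqqZiIiImquzMzNFZ4maqYh2VERFZ3iaqpmYiIiJqrzDIzRGeJqqqZh2VVVWd4maqZmId3iZq8zSIzRWeJqqqph2ZmZniJmqmZh3d3iavM3SIzRWiaq7qph3Zmd4maqqmYd3Z3iavM3TM0Vniaq6qZiHd3iJqqqqmIdmZniavM3TM0VniaqqqZiHeImaq7uqmHZmZniavMzA=="/>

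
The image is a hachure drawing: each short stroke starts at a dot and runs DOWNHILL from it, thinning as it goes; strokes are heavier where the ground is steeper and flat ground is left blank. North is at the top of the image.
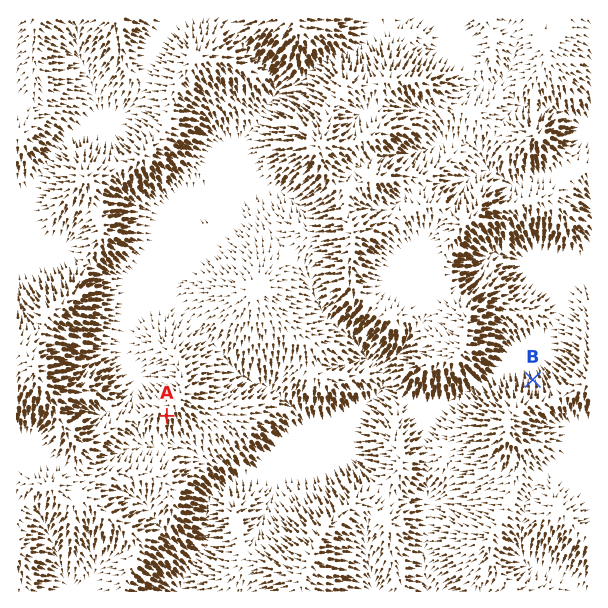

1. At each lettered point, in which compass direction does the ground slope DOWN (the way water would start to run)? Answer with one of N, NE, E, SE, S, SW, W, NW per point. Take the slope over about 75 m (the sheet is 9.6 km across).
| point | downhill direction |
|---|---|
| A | S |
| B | N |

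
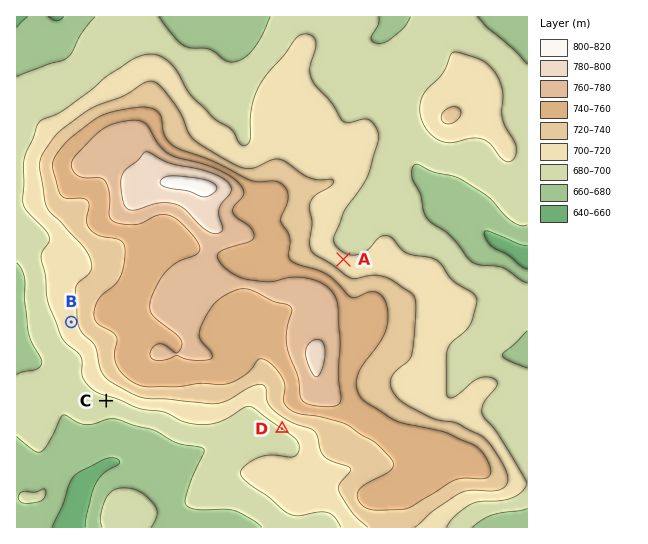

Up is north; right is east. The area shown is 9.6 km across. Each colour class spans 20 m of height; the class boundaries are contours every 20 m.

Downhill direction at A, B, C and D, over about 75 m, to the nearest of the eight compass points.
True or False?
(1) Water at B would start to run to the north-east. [False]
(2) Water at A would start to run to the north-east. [True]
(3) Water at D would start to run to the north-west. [False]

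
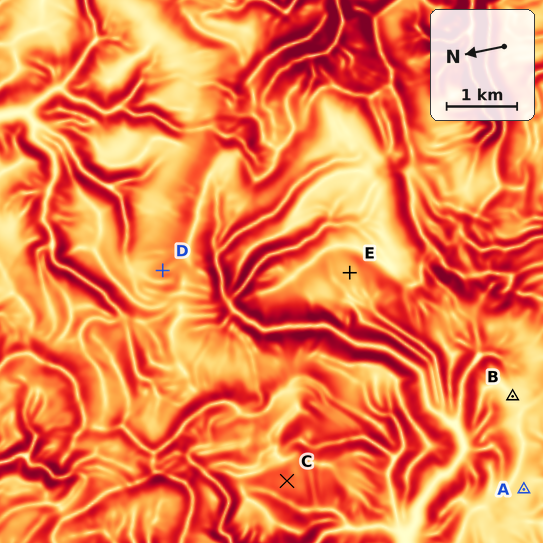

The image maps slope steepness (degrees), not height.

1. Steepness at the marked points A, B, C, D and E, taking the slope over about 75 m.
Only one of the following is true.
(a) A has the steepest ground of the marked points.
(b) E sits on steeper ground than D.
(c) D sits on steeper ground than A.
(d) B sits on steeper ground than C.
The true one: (c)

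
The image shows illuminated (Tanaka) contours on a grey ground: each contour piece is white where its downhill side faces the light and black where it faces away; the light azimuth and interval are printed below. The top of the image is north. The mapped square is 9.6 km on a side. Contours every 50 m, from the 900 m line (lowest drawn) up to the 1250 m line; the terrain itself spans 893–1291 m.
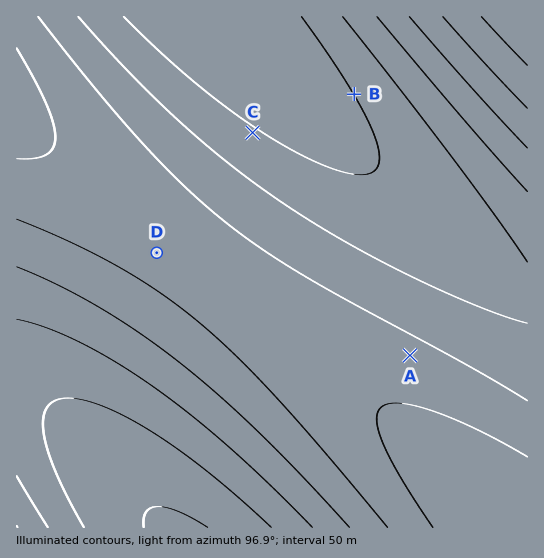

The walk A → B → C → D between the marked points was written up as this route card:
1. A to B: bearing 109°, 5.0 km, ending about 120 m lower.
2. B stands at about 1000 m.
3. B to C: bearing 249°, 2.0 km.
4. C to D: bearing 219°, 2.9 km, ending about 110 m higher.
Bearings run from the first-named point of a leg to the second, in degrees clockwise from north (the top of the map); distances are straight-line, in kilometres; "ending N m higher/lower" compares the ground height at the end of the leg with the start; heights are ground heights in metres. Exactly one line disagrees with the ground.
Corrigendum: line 1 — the bearing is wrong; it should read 348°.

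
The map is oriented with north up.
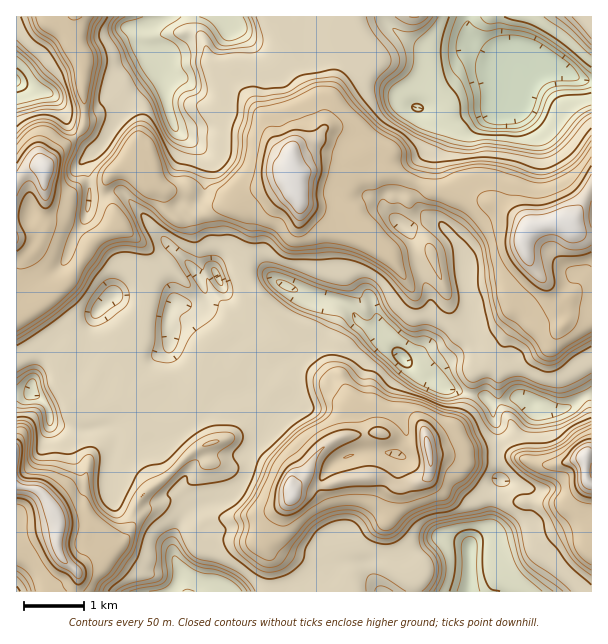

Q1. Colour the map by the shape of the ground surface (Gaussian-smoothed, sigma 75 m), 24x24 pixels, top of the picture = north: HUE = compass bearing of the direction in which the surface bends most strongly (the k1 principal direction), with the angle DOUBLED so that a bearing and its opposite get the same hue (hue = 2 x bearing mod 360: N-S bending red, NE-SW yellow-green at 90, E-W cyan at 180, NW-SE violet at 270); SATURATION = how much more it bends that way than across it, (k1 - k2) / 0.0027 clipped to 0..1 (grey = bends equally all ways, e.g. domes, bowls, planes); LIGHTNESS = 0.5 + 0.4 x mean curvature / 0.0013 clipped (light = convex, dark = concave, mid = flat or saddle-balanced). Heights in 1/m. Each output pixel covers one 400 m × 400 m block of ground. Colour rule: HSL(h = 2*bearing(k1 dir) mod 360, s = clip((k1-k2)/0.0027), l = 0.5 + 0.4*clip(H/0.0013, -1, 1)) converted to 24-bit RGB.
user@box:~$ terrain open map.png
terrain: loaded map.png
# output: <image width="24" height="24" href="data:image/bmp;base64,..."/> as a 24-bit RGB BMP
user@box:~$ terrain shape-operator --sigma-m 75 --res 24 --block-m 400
<image width="24" height="24" href="data:image/bmp;base64,Qk32BgAAAAAAADYAAAAoAAAAGAAAABgAAAABABgAAAAAAMAGAAATCwAAEwsAAAAAAAAAAAAAMs5Rn0Ezu/182VG+L1TLfdneDa+idUAQUiIVKLoytc8iPolBdoN6goh9tEZpRUq7o7PGhc3aIzSGwm26fF6xmzVgcsK4mDE6PVfAw/qDCujdt1+V2HCoQM5MKAMyk+HeX3jiqmnMvdq8QbmDVHiAiHl1iF1udZdHasBs2lLWOBt+v8VQYyeDrdqnezOSjNnFVzCI8vm/IT2RgMzC8IXKkS+eFje4iLeNRkqHx69asXRr2IdkH1o2XGs9iiZd6+qbZboRKRwKYkMVK4gaYyJcn8thiTmTjsh5IVc01v3OYCnEIKRInh9X1WRkV3KVZ4drRIWWRm/b4z/O8tSxYj/EPjymNc2lxZJd0FiakXe/TLffR07ictLnN0HBn5TaqmMufOr/3WW50FuKWiOAQYJ/6oijozLIjmFWZpBZGWJgc0e59t3VKRnbq4fnfIDda6fRxHLjeuGN1U6TGpNibCAwbjUWLYwQ//SHC3FeflI1rjtH1jTHboN/W4VT1T69wGfWerlZOGp+La2tzZxU9nCHHFgYh5UyhmM8VSZf+v+djXjPHh/YEyn/zeb+kXP///vM/47UFwSOoZBLk2dVhHd+f4N8V4FqMsle65XfZjm9L3RWKslrz4TS5JnwdVnWfqjTEGTY9bqBjNiRKiCnId9JILuCMlqL3NqZ9ms+YwBdn7aBfH6Je4aCfoJ+gH6BdINwf4VYh29vfnmBPXtFVE0W0K1FXp9VV4bUjPTzanrd5nmrbxd2k/szLxMOKDMEPZQLESwHqOZte4t/g32Af4N/fn+He3yIhX9/gX97fH95gH2FaGCFV3/MgNCEY8q+PMBakoEmLQgGkj0AnDAUt4IRpx5KgdehPs8bSCrnZMqFen+BhH9+goR+Va5sd0a0nXt/f36Cg36Ef4B6bIGENbd01s5mSMZWnjosWg0ig0SFacpxlIC1lWq41Sitkt43Ma9uHHwiUIBZd5KGenOli36Ftb14IDdZtY6Ek32LfXuBhX6DfYeCbqqegtKprCM2aAw6qZwyPIBec8eFiVl+jTVLW8eW26S7vE3X4pPdH8NJL7YhGmJpv3CZyK9/K0t0XYhYp3SEjHaBeK2VetrizirFnDkiiyBKryO3jteLTpnEVqVxZiuDnNKVcqaZlKJ1k26qdoOC1I7B1YJnJ1lfRYMkwaZ7XzOLO9upShOmx9JwL+9BMQICbjoQzL4hFjxxubczn/WANtHdMF+0SyyMxc1+oUs2SM19k26UfJBiTZdl7nuTKGGYSq2gh5Vjcdankx8NDHCGxdN3iQBNTL81PdZwpHE1kR1sfvKkGUjeq+CKPytvXy2ZvjFRp/SjhThua3Y4NpDHn4t6MYGs9W7HJt2uLP3TZAwfdb1SPJ9ojlcsayVl27+dXXXSX3nZj9fnn+XJah+p0dN/ahxnNaxTbGXL6K1wfzCKqNe6RidetrZUFbKOxkeNuuutMwAojejFonjUkkfLhLTQSlXO5KpVJryYc4mTdMN0axYhkZ8mThYQN5uRbsWbMMzDwrDps5nt2M2ZWhZ4d/9kVjflcNIAagAUdNzIasjOPZHBpofVk2Wjoj6nwu24Lmq+YnKOo1RBbEaBg1fEj6Tpf67IdaigTaduMak+OZE7+Wh974Dm8/nSBRoulU/yp3zmksyLIqu/tkSdJUxm2UiTi3XCwdOcpFDIUlqCjHubfbjIM/HcL1q9nInhoqbfgaXUPT6ncTqss0fEytik7H+PtQTwB0At5IKQzOrBHBmSkSFdS0CMuatFUsOn5cm8vUSUTmZ/f5eTs+LWOzvZS77RL4QqkqtXqWSUlipnlzOXQ26PiM2Z2WOL/xlYK3K5Ep1E89yKKgMwmqpPUaeCQJW+fcFfjZg0uFNUb2G4iOa5RaFQZh4udzslgtA8HVYbYFofrSpvLqA5T72ZjIgeMQIE/+WIIFuEaKF6rORiDgCPwnzXonprItqTTsejtmXUvZDMldigq0IkTB4XeUpRcaBvusSQSTd3cn17KG53st69LsPYiDYZL1qz5f+sIGWze9eEdCFrST50nFArlbiCaZNjf35ONHcscp8rxzcfukhcx0qUM5+WfrN1pIJfZEh6enuAWYhvanoZMBIDV8yLL3CXvPiqRVDQO0bJeTx0akFsYuF0Pt/mvkXZvlhogoV8fYBzhYByf5mFnr7HdDeTrLprWEdtgVtSdHdXbjoyhiA2TFO5py3HmN6/4M9rfZYmKRsKSoYpPLbfg+qRbilHLw8ZvdpzfoJ9foKBgYOAh8BrWxYu04Y6P7ozOTR2yEZtrTeqQWvKSlGvaM6u"/>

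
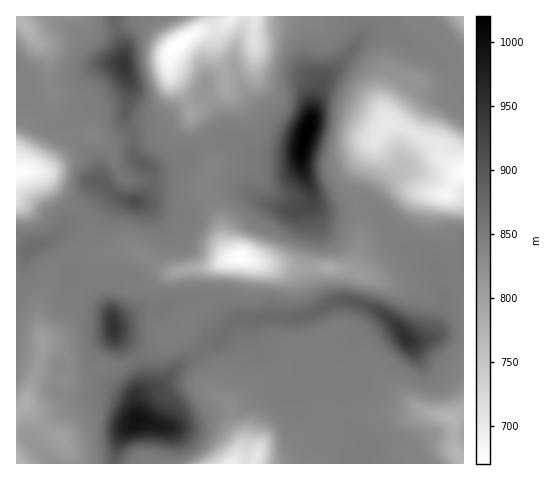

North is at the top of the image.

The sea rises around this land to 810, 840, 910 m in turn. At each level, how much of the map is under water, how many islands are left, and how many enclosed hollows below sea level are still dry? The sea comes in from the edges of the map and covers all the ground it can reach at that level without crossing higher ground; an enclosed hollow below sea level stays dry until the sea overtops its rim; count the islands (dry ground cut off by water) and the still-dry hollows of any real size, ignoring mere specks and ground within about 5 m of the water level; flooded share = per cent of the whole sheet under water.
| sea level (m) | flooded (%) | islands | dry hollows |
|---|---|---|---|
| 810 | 17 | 0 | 1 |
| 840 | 31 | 0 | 1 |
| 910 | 94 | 5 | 0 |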